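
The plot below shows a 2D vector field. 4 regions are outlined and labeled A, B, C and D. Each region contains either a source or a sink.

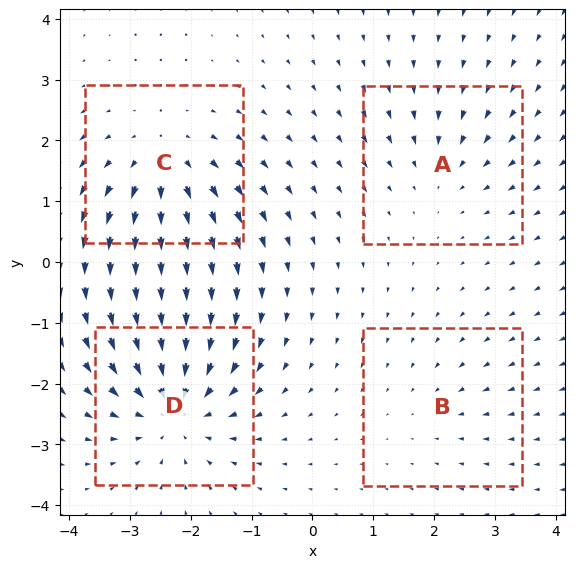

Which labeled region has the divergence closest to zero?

Divergence at each region's feature centre — A: about -3, B: about -2, C: about +5, D: about -7. Region B is closest to zero.

B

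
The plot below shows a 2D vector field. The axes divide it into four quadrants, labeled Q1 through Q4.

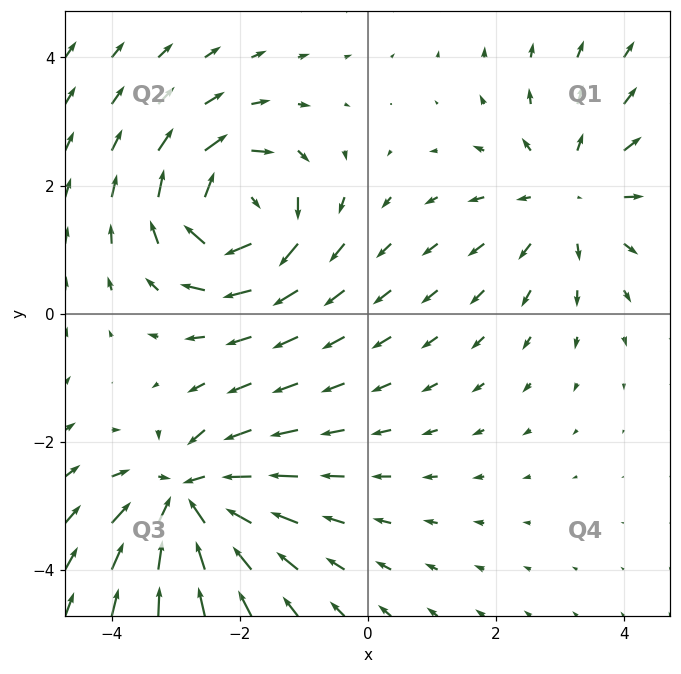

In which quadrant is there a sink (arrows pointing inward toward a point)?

The sink sits at approximately (-2.8, -2.9), which lies in quadrant Q3. The divergence there is about -5, negative as expected for a sink.

Q3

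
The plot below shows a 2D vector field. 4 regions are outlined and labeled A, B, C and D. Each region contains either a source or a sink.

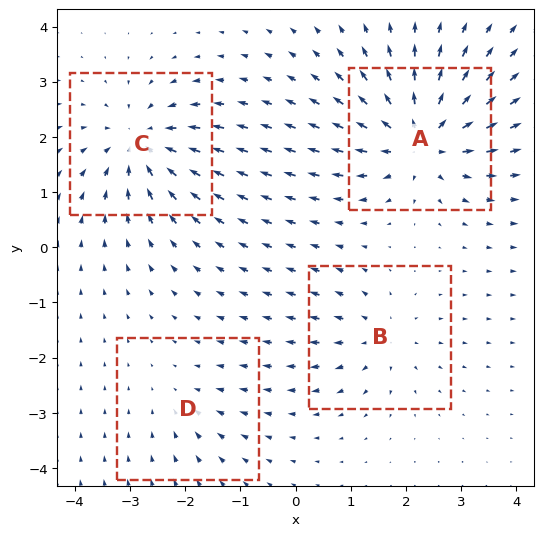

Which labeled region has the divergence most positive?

A

Divergence at each region's feature centre — A: about +8, B: about +4, C: about -6, D: about -2. Region A is most positive.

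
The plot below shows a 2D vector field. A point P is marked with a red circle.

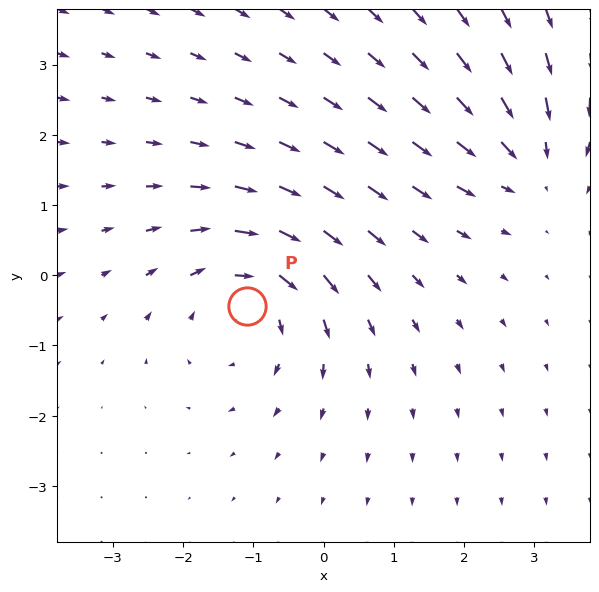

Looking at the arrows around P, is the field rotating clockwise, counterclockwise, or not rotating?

clockwise

Near P at (-1.1, -0.4) the arrows circulate clockwise. The curl (z-component) there is about -4; negative curl means clockwise rotation.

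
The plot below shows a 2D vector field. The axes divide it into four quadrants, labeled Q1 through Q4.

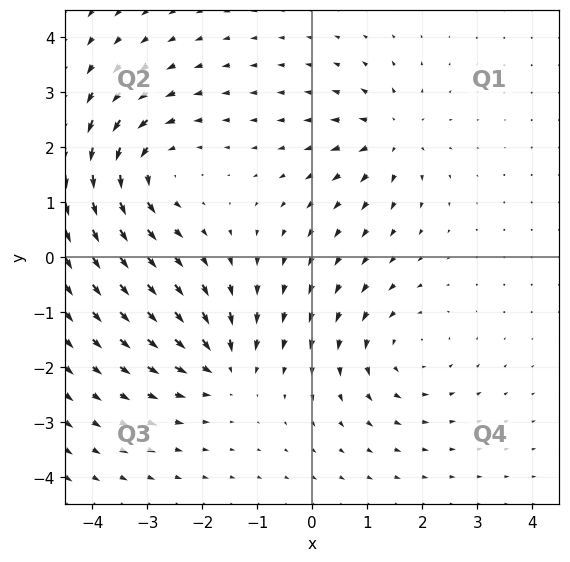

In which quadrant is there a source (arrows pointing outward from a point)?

The source sits at approximately (1.4, 2.2), which lies in quadrant Q1. The divergence there is about +4, positive as expected for a source.

Q1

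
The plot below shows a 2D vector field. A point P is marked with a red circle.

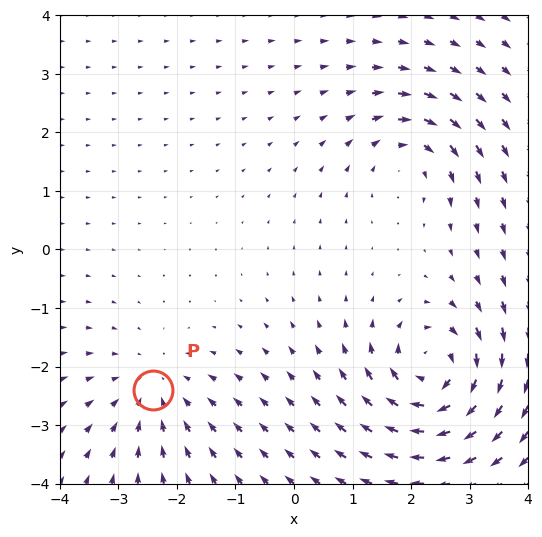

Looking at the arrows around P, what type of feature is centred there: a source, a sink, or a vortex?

sink

At P (-2.4, -2.4) the arrows converge inward. Divergence about -3, curl ≈0 — negative divergence with near-zero curl is a sink.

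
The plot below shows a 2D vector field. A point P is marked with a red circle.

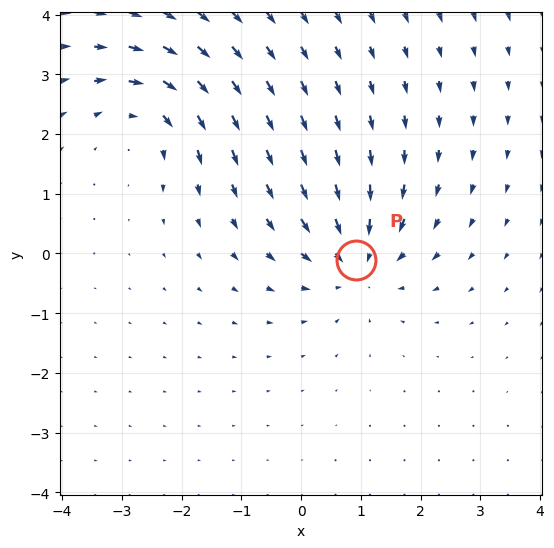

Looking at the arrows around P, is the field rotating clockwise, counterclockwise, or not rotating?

Near P at (0.9, -0.1) the arrows show no circulation. The curl there is ≈0.

not rotating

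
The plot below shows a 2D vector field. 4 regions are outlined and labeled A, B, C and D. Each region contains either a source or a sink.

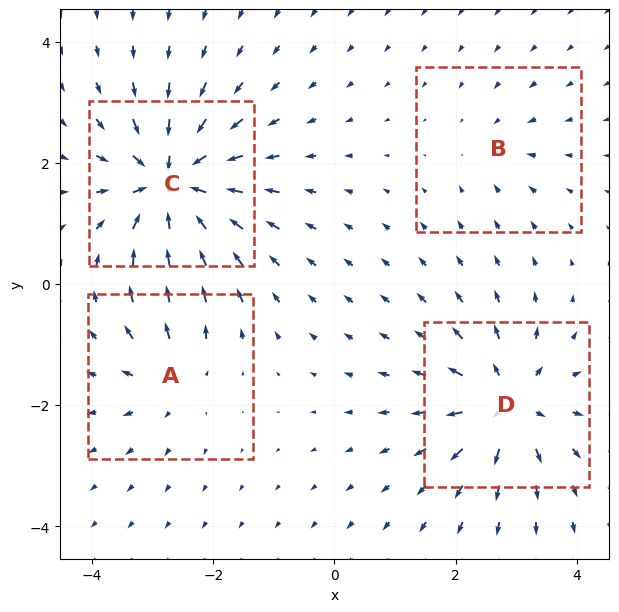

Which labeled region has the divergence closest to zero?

B

Divergence at each region's feature centre — A: about +4, B: about -3, C: about -9, D: about +7. Region B is closest to zero.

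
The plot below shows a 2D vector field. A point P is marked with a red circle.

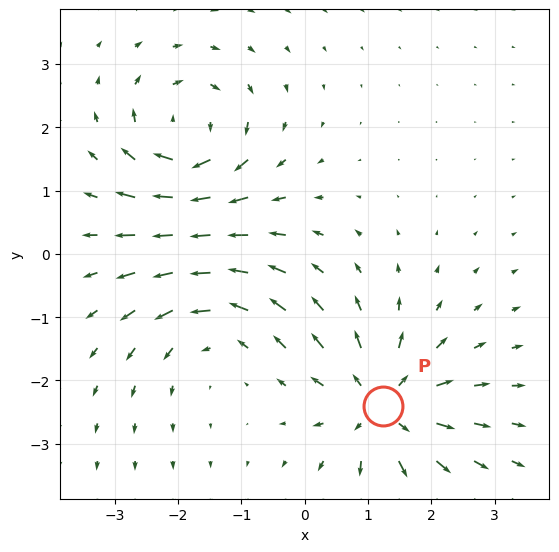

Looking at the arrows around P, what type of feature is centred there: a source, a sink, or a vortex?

source

At P (1.2, -2.4) the arrows spread outward. Divergence about +6, curl ≈0 — positive divergence with near-zero curl is a source.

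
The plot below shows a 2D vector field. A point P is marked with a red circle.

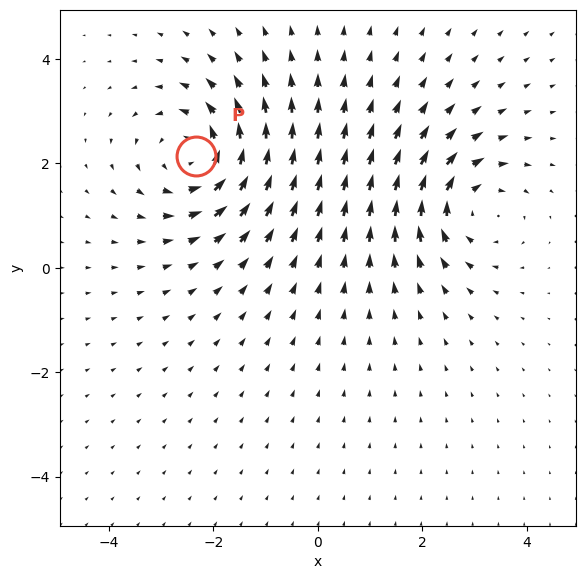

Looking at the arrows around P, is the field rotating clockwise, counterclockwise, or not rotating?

Near P at (-2.3, 2.1) the arrows circulate counterclockwise. The curl (z-component) there is about +4; positive curl means counterclockwise rotation.

counterclockwise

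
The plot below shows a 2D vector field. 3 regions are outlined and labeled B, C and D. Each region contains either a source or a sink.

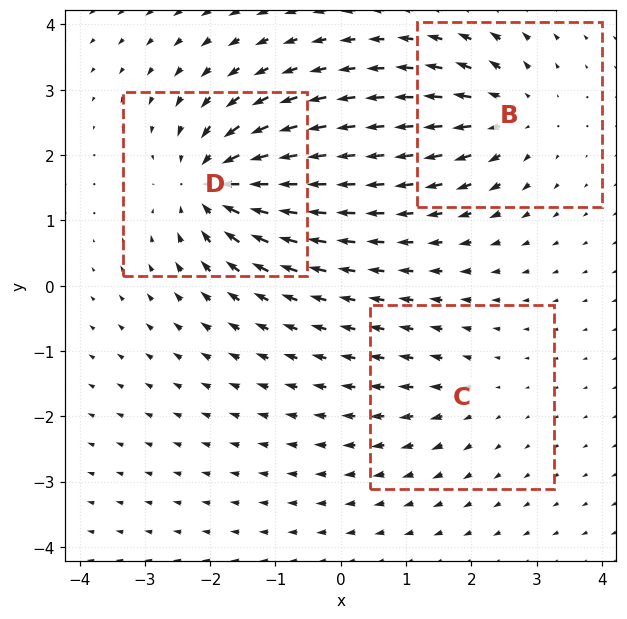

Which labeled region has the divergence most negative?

D

Divergence at each region's feature centre — B: about +4, C: about +2, D: about -6. Region D is most negative.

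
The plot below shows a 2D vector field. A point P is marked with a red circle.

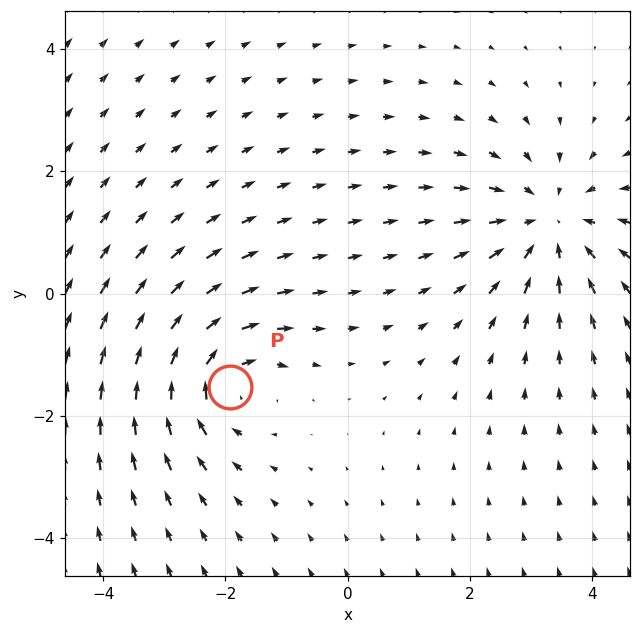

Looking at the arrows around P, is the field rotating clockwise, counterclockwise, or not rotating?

Near P at (-1.9, -1.5) the arrows circulate clockwise. The curl (z-component) there is about -3; negative curl means clockwise rotation.

clockwise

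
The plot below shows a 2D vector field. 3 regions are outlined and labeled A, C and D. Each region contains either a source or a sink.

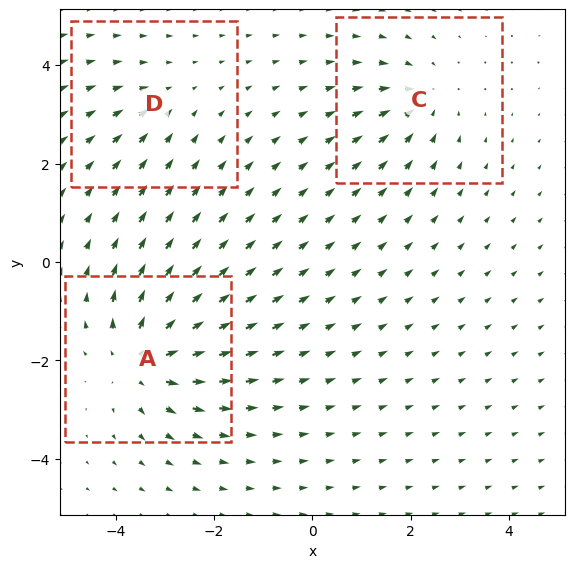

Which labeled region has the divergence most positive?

A

Divergence at each region's feature centre — A: about +5, C: about -3, D: about -2. Region A is most positive.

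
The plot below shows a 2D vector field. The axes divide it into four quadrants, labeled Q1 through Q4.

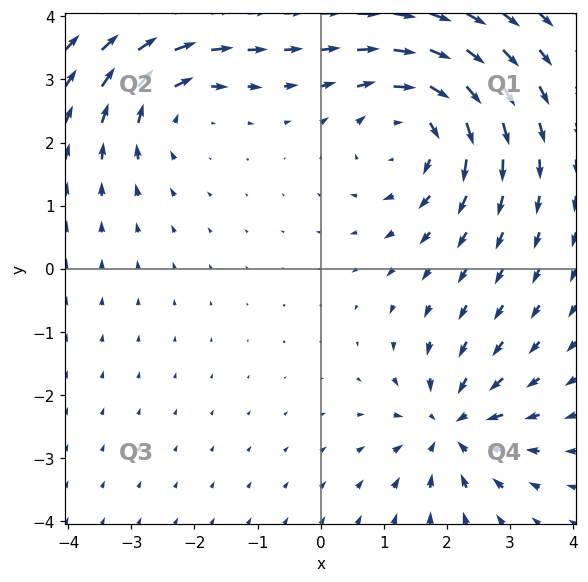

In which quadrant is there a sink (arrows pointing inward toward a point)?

The sink sits at approximately (2.1, -2.5), which lies in quadrant Q4. The divergence there is about -4, negative as expected for a sink.

Q4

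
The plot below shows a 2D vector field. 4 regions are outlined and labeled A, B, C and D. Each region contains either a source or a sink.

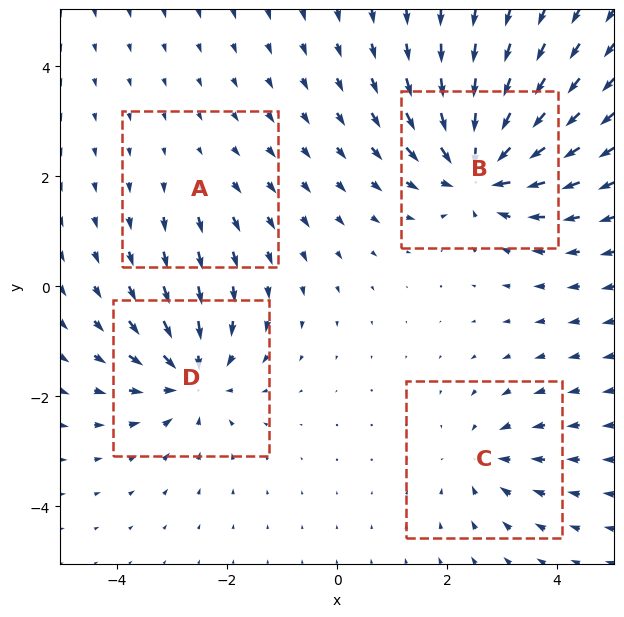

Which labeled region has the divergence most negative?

B

Divergence at each region's feature centre — A: about +2, B: about -8, C: about -4, D: about -6. Region B is most negative.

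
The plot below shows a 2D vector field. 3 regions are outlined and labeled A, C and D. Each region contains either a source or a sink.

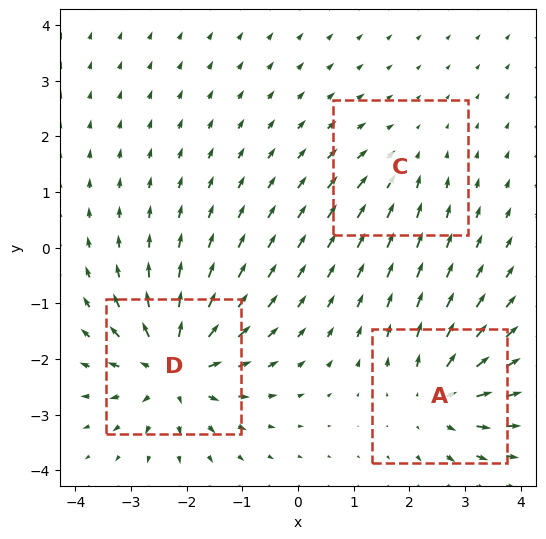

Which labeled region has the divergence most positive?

D

Divergence at each region's feature centre — A: about +4, C: about -2, D: about +5. Region D is most positive.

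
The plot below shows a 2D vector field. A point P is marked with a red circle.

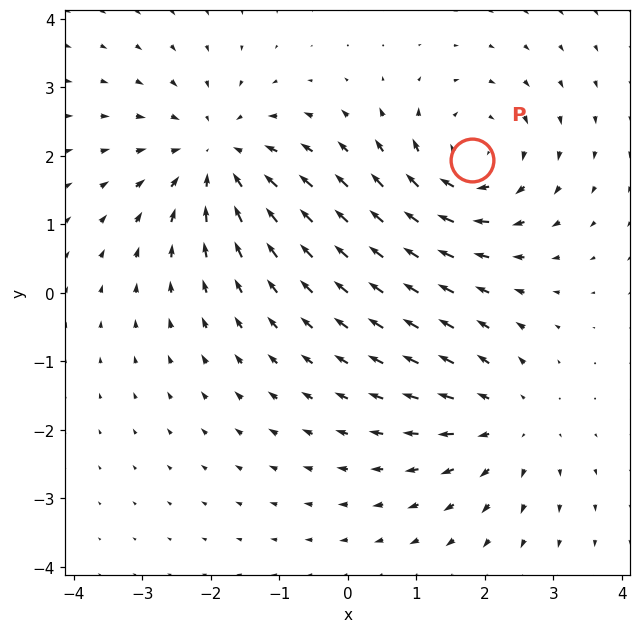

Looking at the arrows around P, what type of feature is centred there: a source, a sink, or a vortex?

At P (1.8, 1.9) the arrows circulate clockwise. Divergence ≈0, curl about -5 — near-zero divergence with nonzero curl is a vortex.

vortex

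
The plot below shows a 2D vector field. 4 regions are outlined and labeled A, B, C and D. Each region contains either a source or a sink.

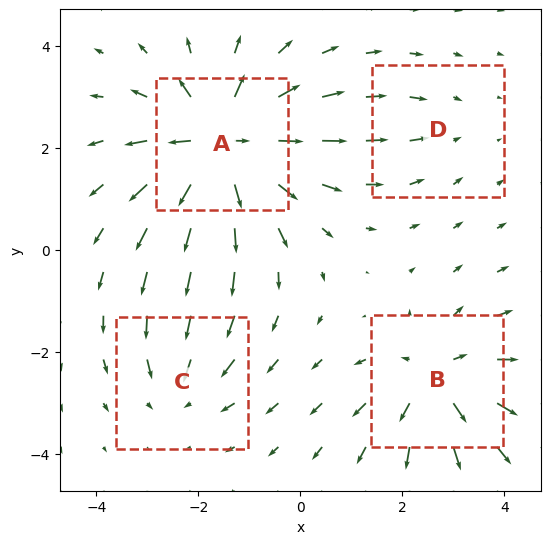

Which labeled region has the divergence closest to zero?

Divergence at each region's feature centre — A: about +7, B: about +5, C: about -3, D: about -2. Region D is closest to zero.

D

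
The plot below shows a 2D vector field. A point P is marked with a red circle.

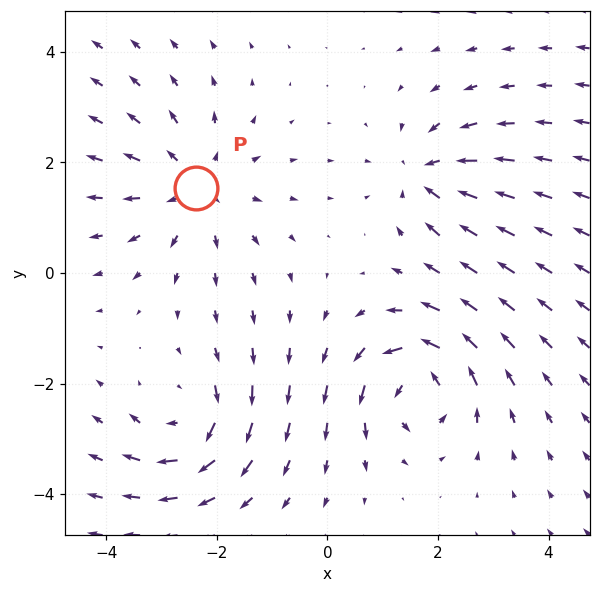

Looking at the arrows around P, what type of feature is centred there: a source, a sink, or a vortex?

At P (-2.4, 1.5) the arrows spread outward. Divergence about +3, curl ≈0 — positive divergence with near-zero curl is a source.

source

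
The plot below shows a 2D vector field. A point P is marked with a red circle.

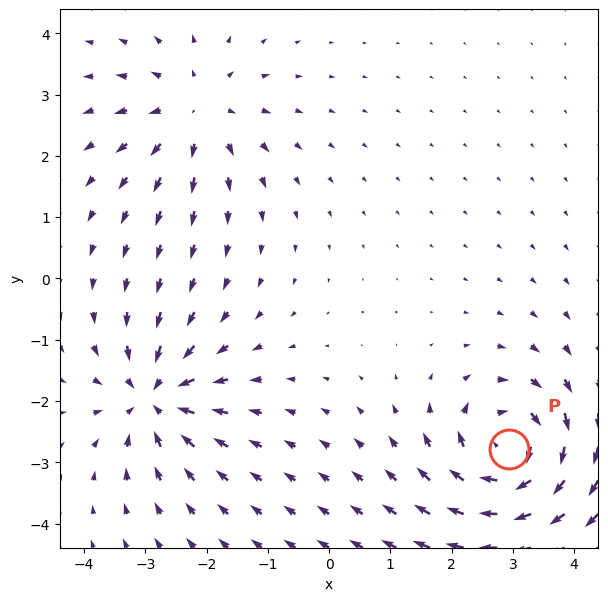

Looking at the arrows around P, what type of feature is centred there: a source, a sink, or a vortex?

At P (2.9, -2.8) the arrows circulate clockwise. Divergence ≈0, curl about -7 — near-zero divergence with nonzero curl is a vortex.

vortex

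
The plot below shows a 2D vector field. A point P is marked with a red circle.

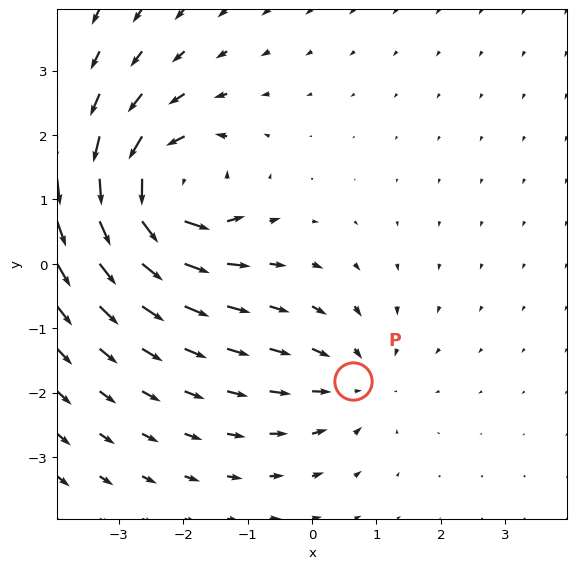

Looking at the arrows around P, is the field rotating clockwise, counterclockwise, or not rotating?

Near P at (0.6, -1.8) the arrows show no circulation. The curl there is ≈0.

not rotating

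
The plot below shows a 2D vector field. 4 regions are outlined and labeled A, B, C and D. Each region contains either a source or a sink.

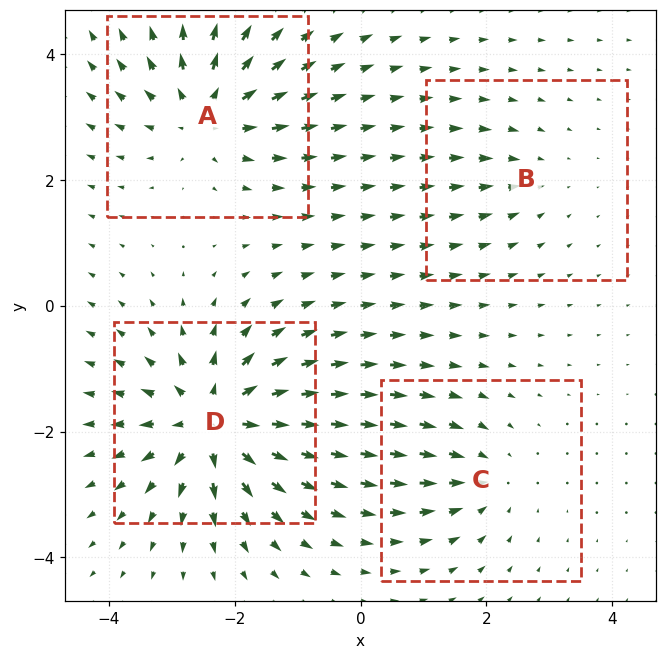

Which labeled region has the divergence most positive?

Divergence at each region's feature centre — A: about +6, B: about -2, C: about -4, D: about +8. Region D is most positive.

D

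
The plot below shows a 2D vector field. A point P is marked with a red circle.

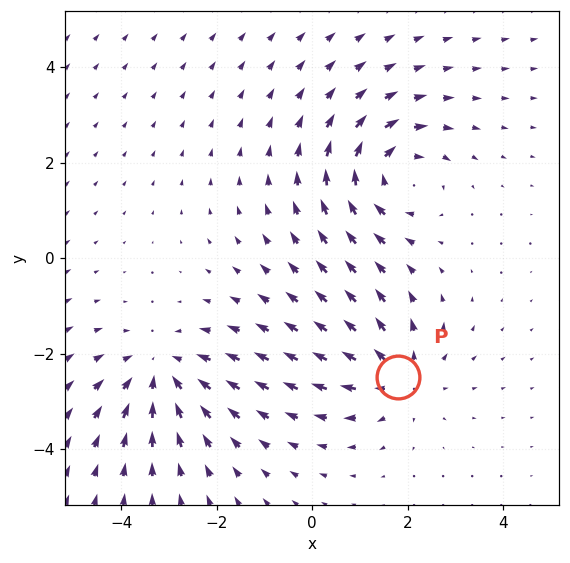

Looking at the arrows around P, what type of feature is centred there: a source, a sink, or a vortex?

At P (1.8, -2.5) the arrows spread outward. Divergence about +3, curl ≈0 — positive divergence with near-zero curl is a source.

source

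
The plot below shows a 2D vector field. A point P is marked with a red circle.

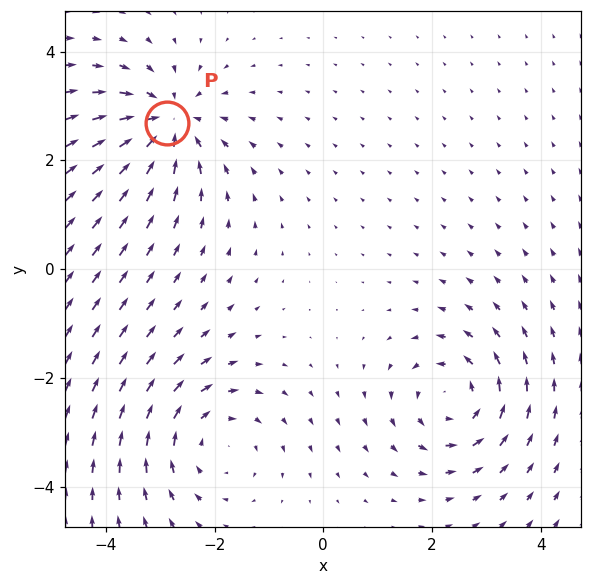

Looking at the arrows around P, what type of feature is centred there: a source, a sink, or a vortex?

sink

At P (-2.9, 2.7) the arrows converge inward. Divergence about -5, curl ≈0 — negative divergence with near-zero curl is a sink.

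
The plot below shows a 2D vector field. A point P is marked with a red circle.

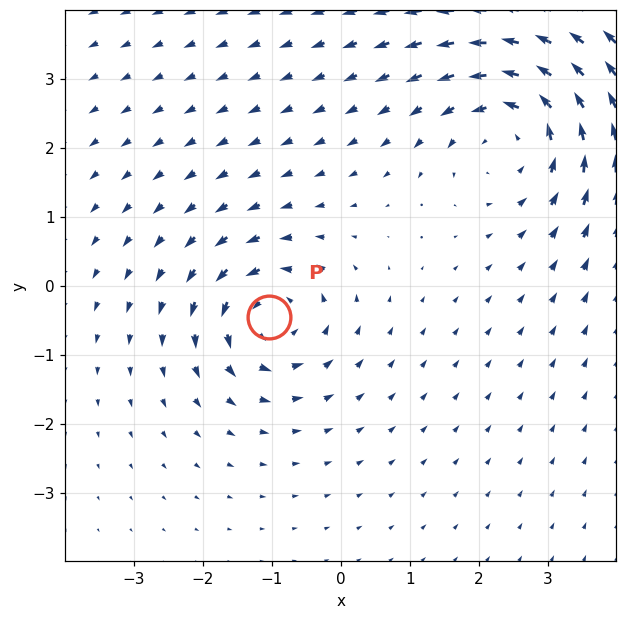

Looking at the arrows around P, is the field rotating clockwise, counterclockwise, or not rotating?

counterclockwise

Near P at (-1.0, -0.5) the arrows circulate counterclockwise. The curl (z-component) there is about +4; positive curl means counterclockwise rotation.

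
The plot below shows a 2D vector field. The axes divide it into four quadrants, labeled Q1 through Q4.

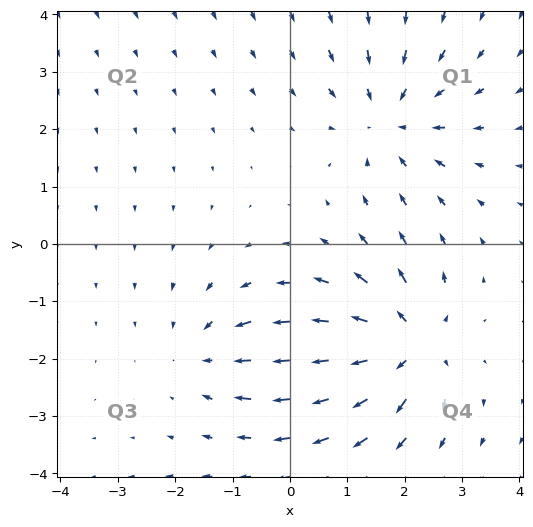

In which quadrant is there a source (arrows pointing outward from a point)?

Q4

The source sits at approximately (2.0, -1.7), which lies in quadrant Q4. The divergence there is about +5, positive as expected for a source.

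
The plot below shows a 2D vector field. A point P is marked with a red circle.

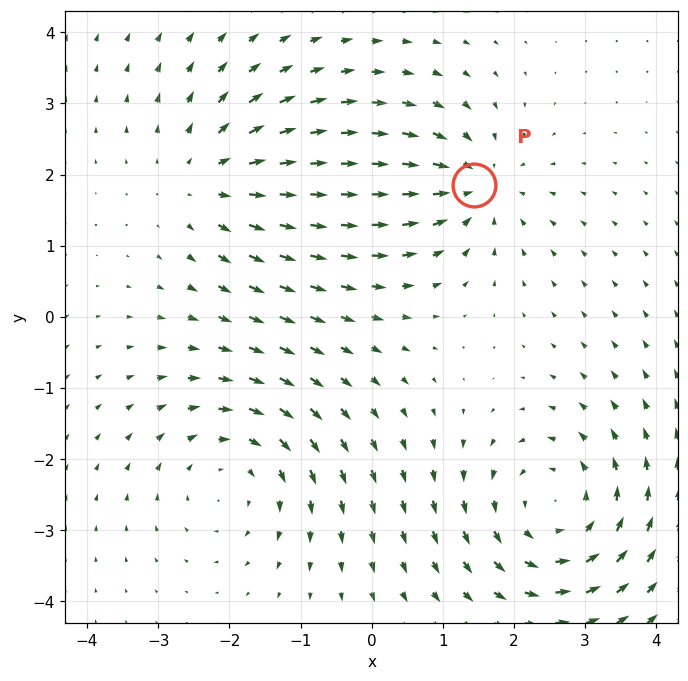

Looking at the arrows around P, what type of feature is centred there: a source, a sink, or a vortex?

sink

At P (1.4, 1.9) the arrows converge inward. Divergence about -4, curl ≈0 — negative divergence with near-zero curl is a sink.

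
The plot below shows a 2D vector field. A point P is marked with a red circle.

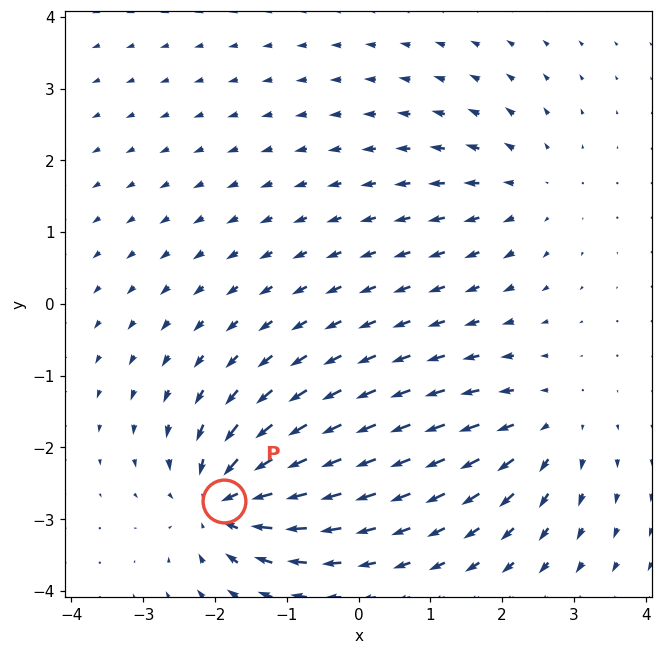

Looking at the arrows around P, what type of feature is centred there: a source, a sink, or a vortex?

sink

At P (-1.9, -2.7) the arrows converge inward. Divergence about -7, curl ≈0 — negative divergence with near-zero curl is a sink.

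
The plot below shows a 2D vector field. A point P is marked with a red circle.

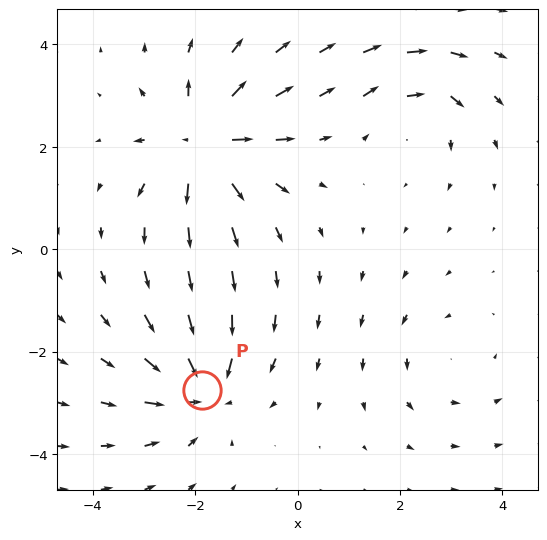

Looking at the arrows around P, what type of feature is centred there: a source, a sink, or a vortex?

sink

At P (-1.9, -2.8) the arrows converge inward. Divergence about -5, curl ≈0 — negative divergence with near-zero curl is a sink.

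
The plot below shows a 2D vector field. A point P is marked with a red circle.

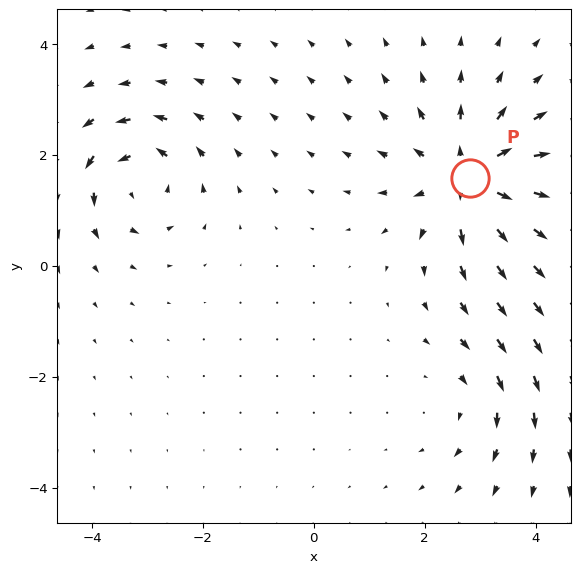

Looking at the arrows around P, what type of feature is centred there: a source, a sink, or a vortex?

At P (2.8, 1.6) the arrows spread outward. Divergence about +5, curl ≈0 — positive divergence with near-zero curl is a source.

source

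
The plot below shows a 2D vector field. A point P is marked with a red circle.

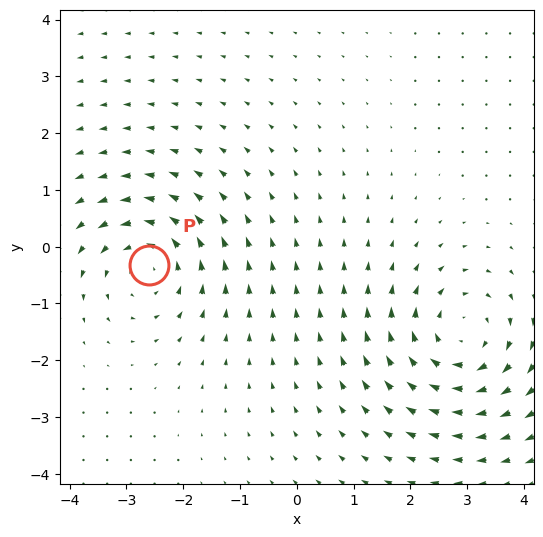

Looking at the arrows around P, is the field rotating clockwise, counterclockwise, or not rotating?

Near P at (-2.6, -0.3) the arrows circulate counterclockwise. The curl (z-component) there is about +4; positive curl means counterclockwise rotation.

counterclockwise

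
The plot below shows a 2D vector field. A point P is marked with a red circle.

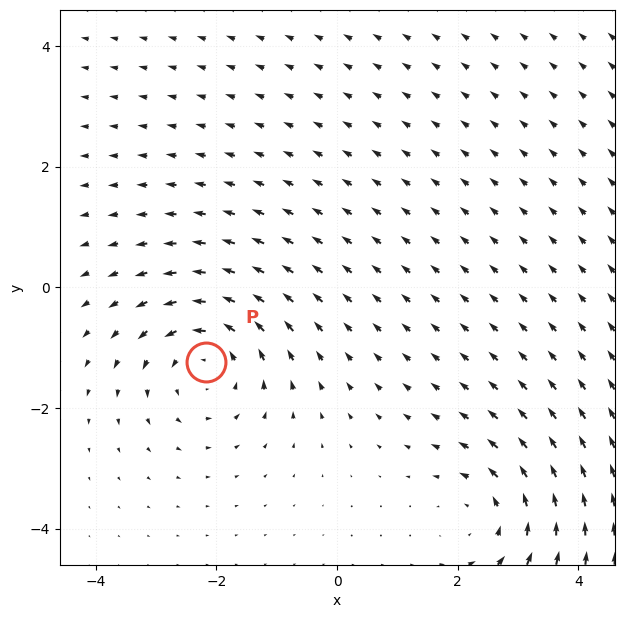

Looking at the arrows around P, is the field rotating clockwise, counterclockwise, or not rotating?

counterclockwise

Near P at (-2.2, -1.2) the arrows circulate counterclockwise. The curl (z-component) there is about +3; positive curl means counterclockwise rotation.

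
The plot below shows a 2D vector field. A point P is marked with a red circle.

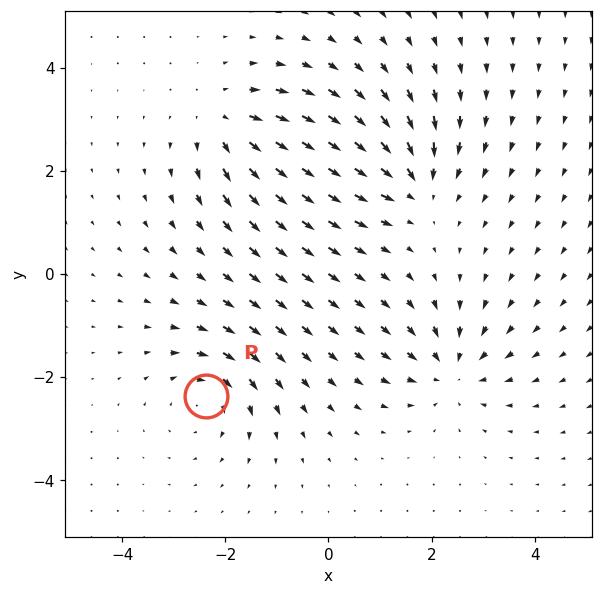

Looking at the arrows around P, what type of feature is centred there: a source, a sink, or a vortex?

At P (-2.4, -2.4) the arrows circulate clockwise. Divergence ≈0, curl about -5 — near-zero divergence with nonzero curl is a vortex.

vortex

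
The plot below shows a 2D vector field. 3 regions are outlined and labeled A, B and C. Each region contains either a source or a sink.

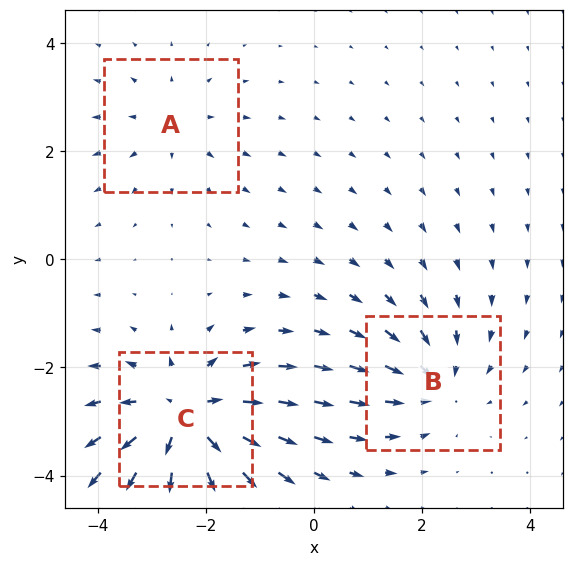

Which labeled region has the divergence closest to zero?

A

Divergence at each region's feature centre — A: about +2, B: about -3, C: about +5. Region A is closest to zero.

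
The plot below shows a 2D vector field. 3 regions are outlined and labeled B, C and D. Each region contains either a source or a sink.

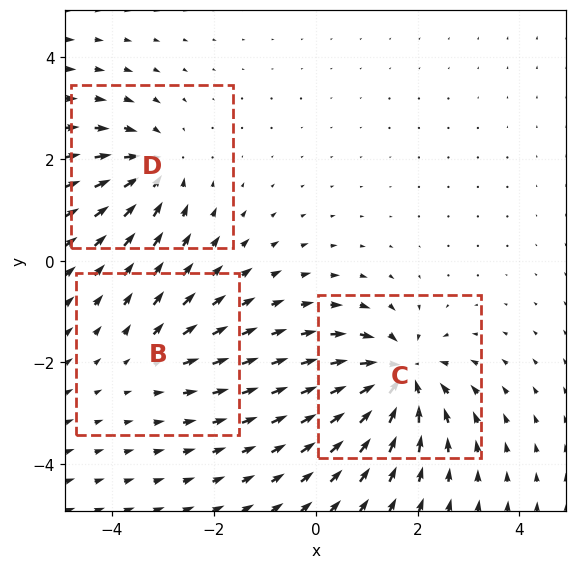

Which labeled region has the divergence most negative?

Divergence at each region's feature centre — B: about +2, C: about -6, D: about -4. Region C is most negative.

C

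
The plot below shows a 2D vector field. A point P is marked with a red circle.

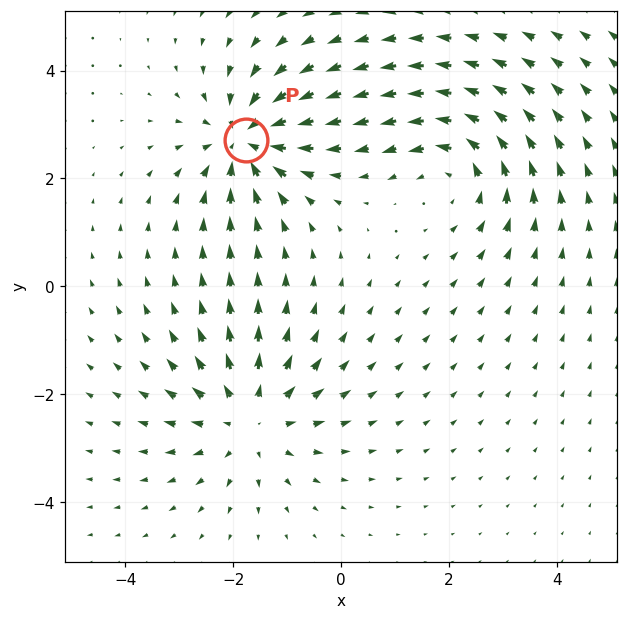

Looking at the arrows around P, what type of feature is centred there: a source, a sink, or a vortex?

sink

At P (-1.8, 2.7) the arrows converge inward. Divergence about -6, curl ≈0 — negative divergence with near-zero curl is a sink.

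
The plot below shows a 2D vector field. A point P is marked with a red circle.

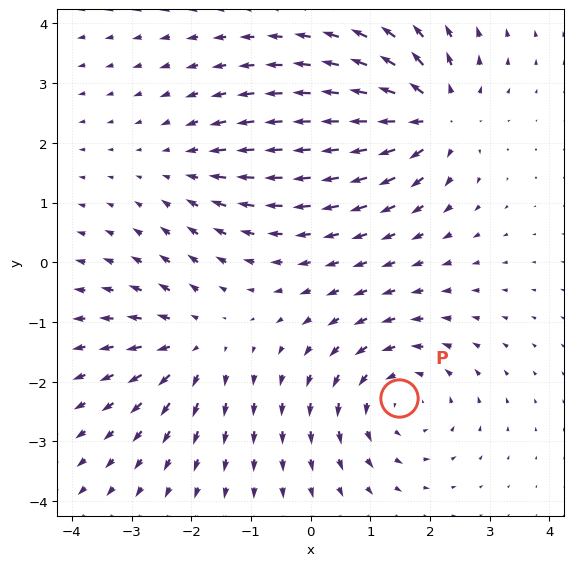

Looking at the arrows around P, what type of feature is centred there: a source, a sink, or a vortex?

vortex

At P (1.5, -2.3) the arrows circulate counterclockwise. Divergence ≈0, curl about +4 — near-zero divergence with nonzero curl is a vortex.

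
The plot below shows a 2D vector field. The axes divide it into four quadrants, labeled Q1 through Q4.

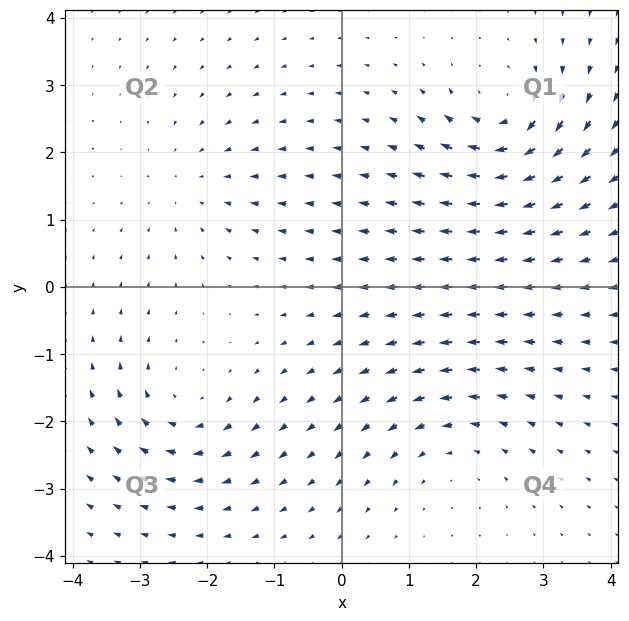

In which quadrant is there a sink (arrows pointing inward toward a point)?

Q2

The sink sits at approximately (-2.2, 1.5), which lies in quadrant Q2. The divergence there is about -2, negative as expected for a sink.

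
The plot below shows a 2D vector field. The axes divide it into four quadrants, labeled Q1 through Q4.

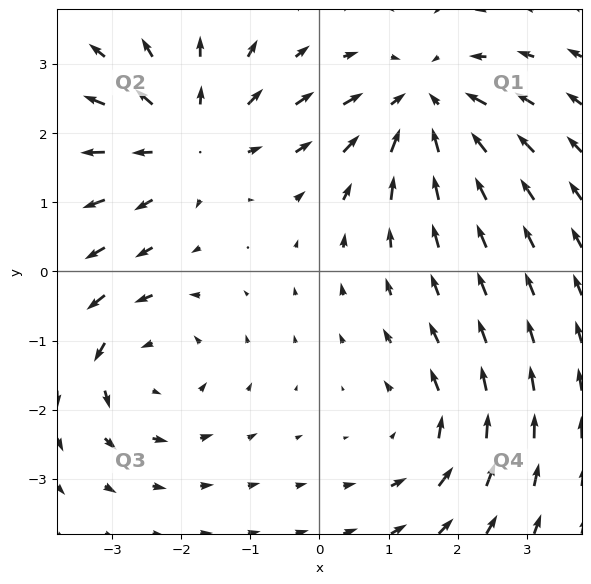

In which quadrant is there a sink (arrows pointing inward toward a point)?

Q1

The sink sits at approximately (1.5, 2.4), which lies in quadrant Q1. The divergence there is about -4, negative as expected for a sink.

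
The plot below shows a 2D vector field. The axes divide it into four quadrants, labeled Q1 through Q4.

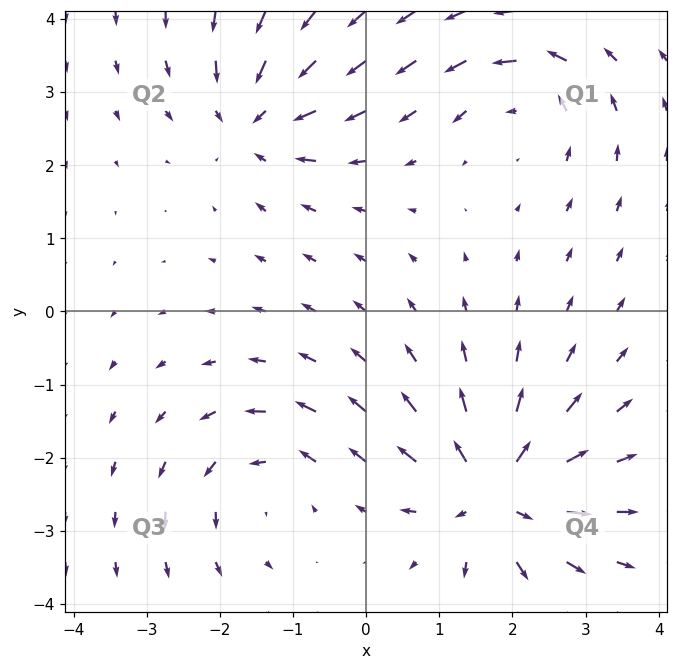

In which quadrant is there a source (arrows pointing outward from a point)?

Q4

The source sits at approximately (1.8, -2.5), which lies in quadrant Q4. The divergence there is about +6, positive as expected for a source.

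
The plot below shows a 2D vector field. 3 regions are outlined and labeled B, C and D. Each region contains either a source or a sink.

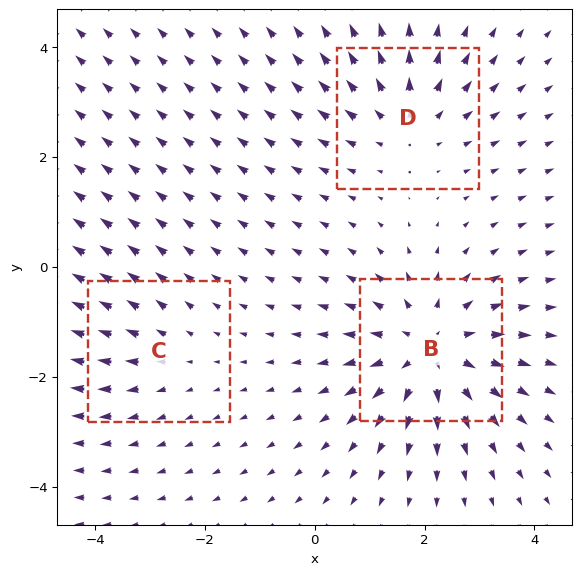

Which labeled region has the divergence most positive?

B

Divergence at each region's feature centre — B: about +5, C: about +2, D: about +3. Region B is most positive.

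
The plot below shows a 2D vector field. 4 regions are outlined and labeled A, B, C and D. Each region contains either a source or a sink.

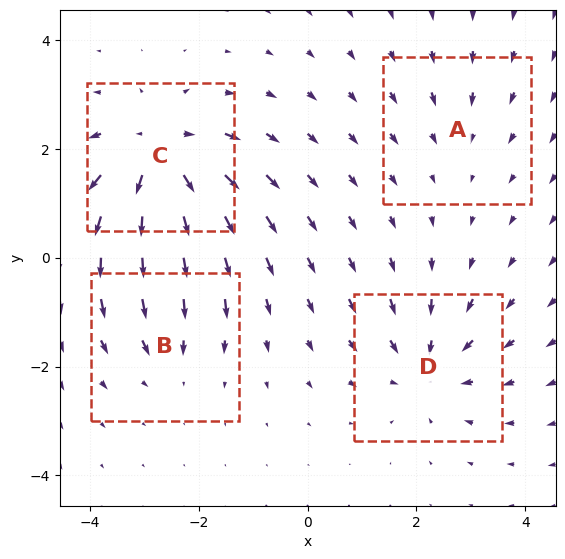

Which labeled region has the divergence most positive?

Divergence at each region's feature centre — A: about -2, B: about -3, C: about +6, D: about -4. Region C is most positive.

C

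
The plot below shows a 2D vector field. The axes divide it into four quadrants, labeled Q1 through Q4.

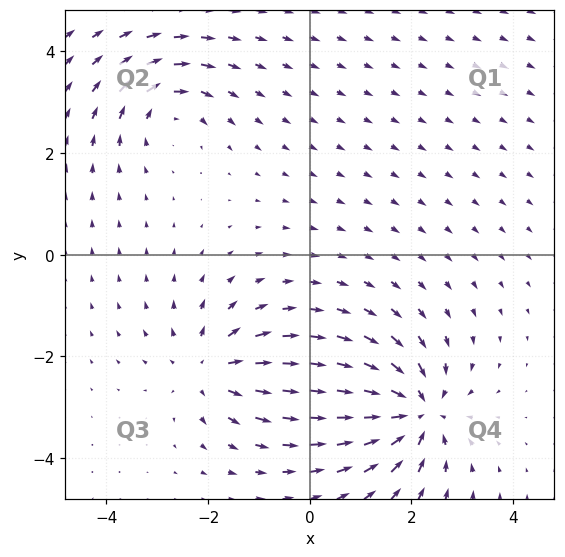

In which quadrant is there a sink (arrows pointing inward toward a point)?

Q4

The sink sits at approximately (2.1, -3.1), which lies in quadrant Q4. The divergence there is about -6, negative as expected for a sink.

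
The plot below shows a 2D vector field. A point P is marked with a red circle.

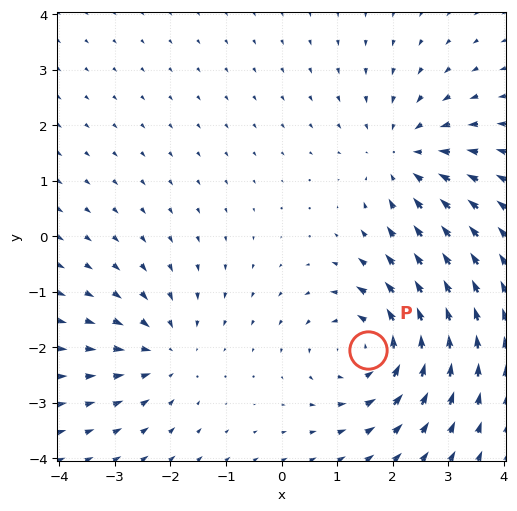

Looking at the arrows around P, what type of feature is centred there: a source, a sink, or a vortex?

At P (1.6, -2.1) the arrows circulate counterclockwise. Divergence ≈0, curl about +4 — near-zero divergence with nonzero curl is a vortex.

vortex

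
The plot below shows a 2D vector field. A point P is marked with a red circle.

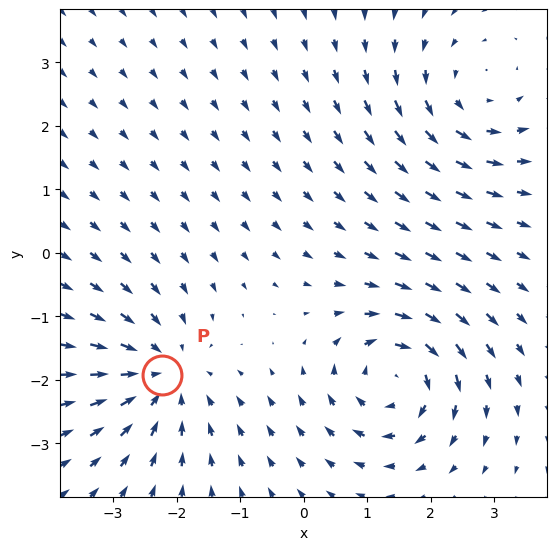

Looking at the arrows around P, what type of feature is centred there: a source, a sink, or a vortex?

sink

At P (-2.2, -1.9) the arrows converge inward. Divergence about -5, curl ≈0 — negative divergence with near-zero curl is a sink.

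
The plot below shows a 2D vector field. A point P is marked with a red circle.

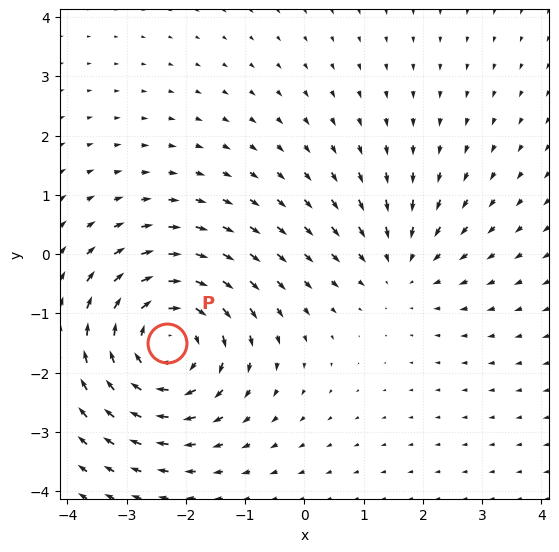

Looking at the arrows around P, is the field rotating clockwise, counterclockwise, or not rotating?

Near P at (-2.3, -1.5) the arrows circulate clockwise. The curl (z-component) there is about -4; negative curl means clockwise rotation.

clockwise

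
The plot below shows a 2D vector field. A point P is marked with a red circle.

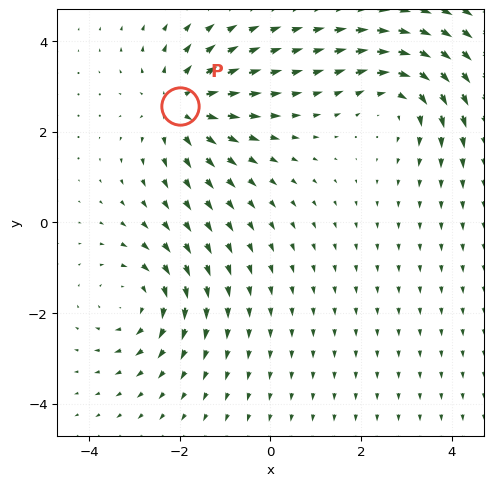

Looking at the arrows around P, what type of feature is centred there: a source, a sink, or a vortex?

source

At P (-2.0, 2.6) the arrows spread outward. Divergence about +5, curl ≈0 — positive divergence with near-zero curl is a source.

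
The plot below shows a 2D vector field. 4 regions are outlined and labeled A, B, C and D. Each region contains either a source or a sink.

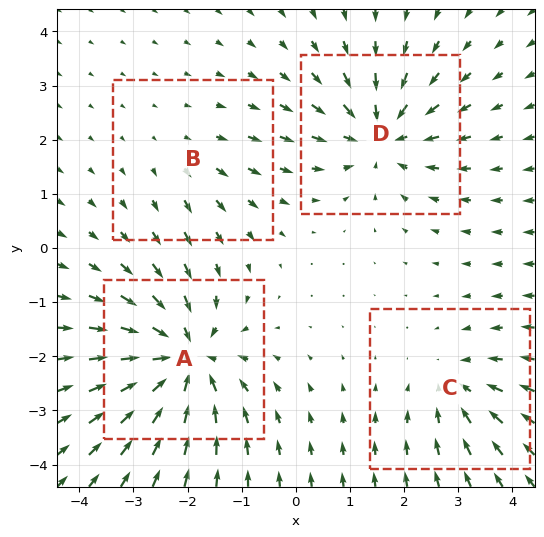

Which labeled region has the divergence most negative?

Divergence at each region's feature centre — A: about -7, B: about +2, C: about -3, D: about -5. Region A is most negative.

A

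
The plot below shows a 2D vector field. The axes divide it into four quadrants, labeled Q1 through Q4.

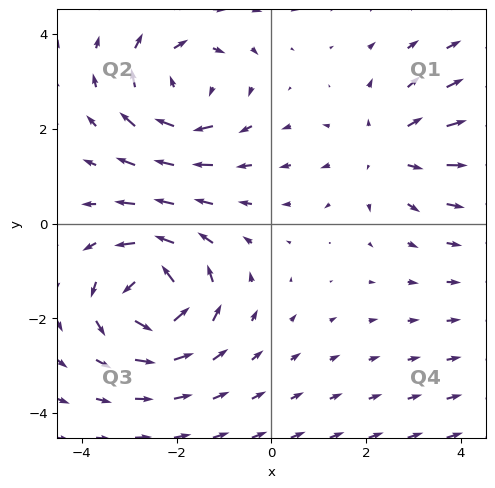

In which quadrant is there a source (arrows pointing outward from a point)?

Q1

The source sits at approximately (2.4, 1.6), which lies in quadrant Q1. The divergence there is about +2, positive as expected for a source.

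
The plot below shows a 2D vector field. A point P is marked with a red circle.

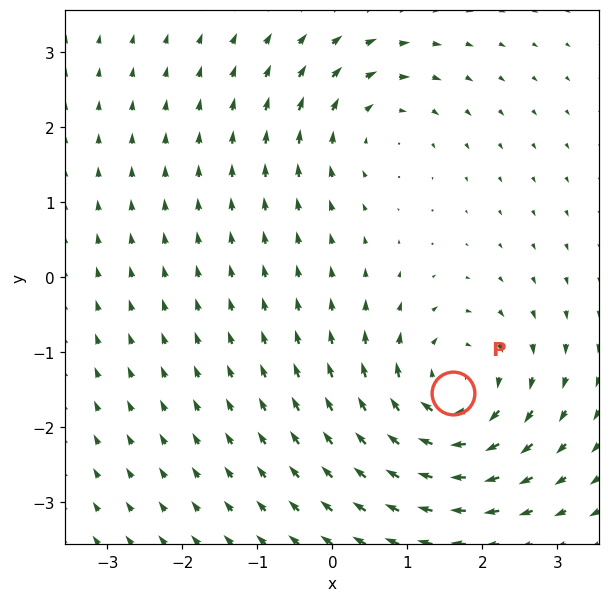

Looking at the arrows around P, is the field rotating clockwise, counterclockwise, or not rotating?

Near P at (1.6, -1.5) the arrows circulate clockwise. The curl (z-component) there is about -5; negative curl means clockwise rotation.

clockwise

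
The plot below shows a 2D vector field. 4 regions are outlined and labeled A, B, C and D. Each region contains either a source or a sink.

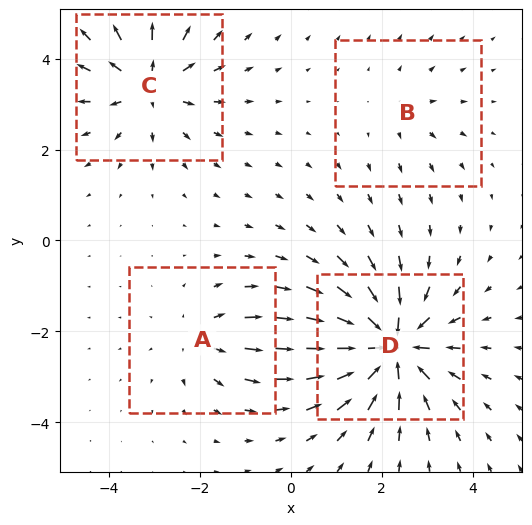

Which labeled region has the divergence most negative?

Divergence at each region's feature centre — A: about +3, B: about +2, C: about +5, D: about -8. Region D is most negative.

D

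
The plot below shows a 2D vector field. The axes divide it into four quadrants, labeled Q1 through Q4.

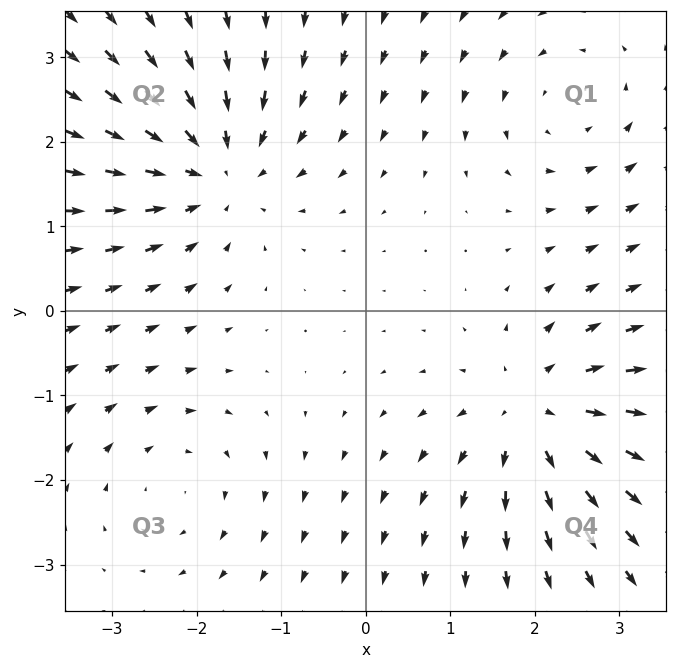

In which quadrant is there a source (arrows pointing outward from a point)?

The source sits at approximately (2.0, -1.2), which lies in quadrant Q4. The divergence there is about +4, positive as expected for a source.

Q4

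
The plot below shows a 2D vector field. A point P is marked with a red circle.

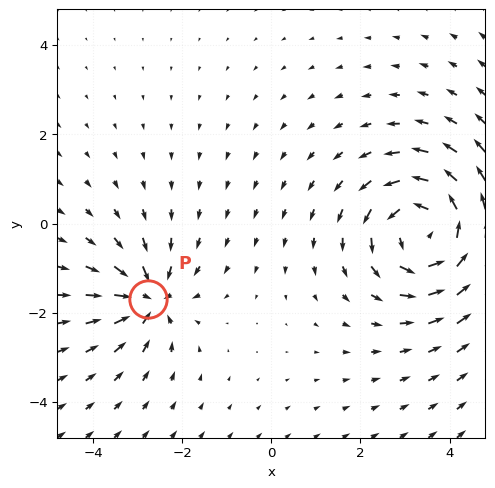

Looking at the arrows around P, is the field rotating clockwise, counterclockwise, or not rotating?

not rotating

Near P at (-2.8, -1.7) the arrows show no circulation. The curl there is ≈0.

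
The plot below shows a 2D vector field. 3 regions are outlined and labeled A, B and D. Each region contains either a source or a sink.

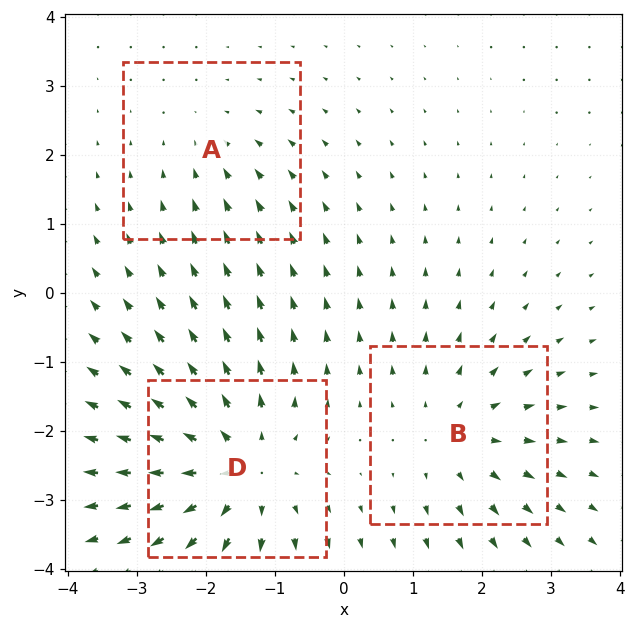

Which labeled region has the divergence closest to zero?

A

Divergence at each region's feature centre — A: about -2, B: about +3, D: about +4. Region A is closest to zero.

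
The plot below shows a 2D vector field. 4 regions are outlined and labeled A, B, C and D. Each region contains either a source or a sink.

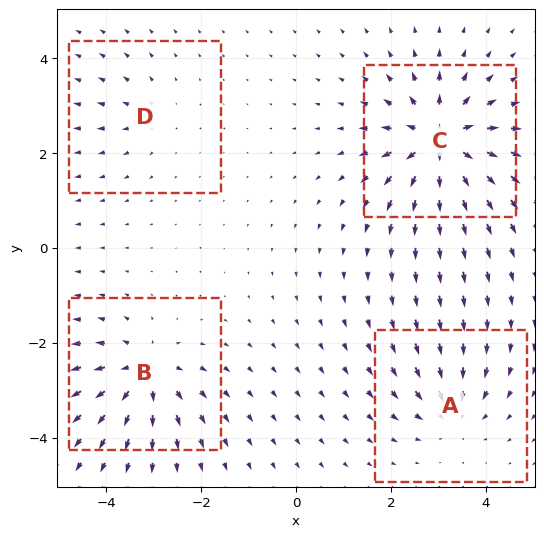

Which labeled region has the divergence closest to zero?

Divergence at each region's feature centre — A: about -4, B: about +6, C: about +8, D: about +3. Region D is closest to zero.

D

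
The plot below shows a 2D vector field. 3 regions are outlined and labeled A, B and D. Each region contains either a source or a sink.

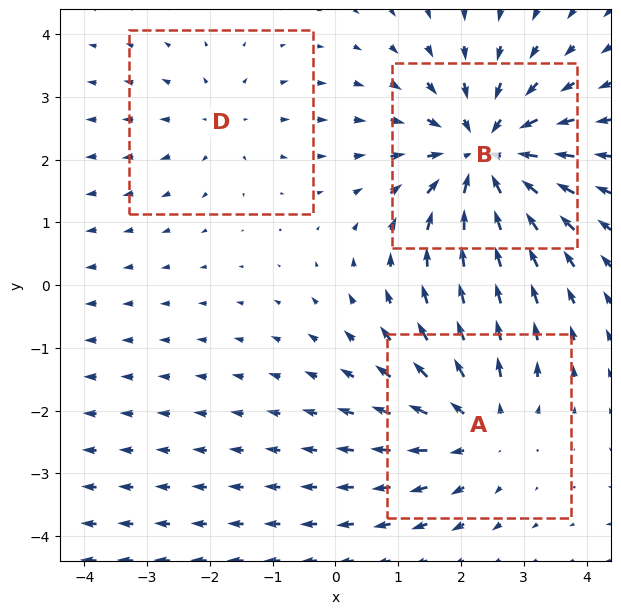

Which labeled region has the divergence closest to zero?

Divergence at each region's feature centre — A: about +3, B: about -4, D: about +2. Region D is closest to zero.

D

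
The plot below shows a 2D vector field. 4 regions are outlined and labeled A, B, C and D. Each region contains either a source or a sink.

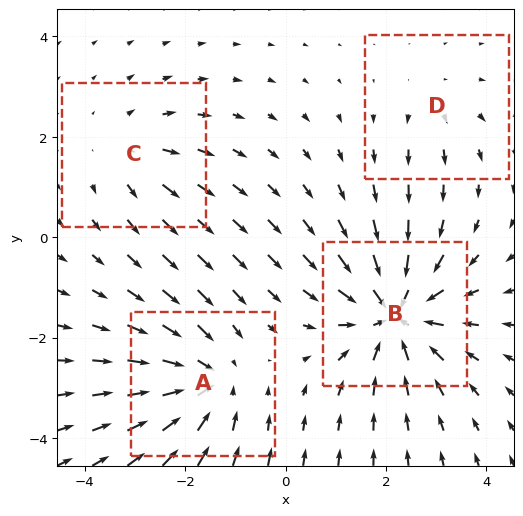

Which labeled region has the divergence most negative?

Divergence at each region's feature centre — A: about -5, B: about -7, C: about +3, D: about +2. Region B is most negative.

B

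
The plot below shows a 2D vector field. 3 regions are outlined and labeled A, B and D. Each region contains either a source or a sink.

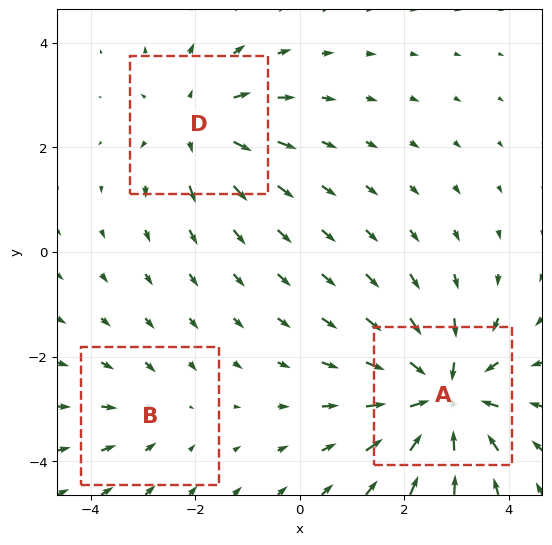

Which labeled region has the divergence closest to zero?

Divergence at each region's feature centre — A: about -5, B: about -2, D: about +3. Region B is closest to zero.

B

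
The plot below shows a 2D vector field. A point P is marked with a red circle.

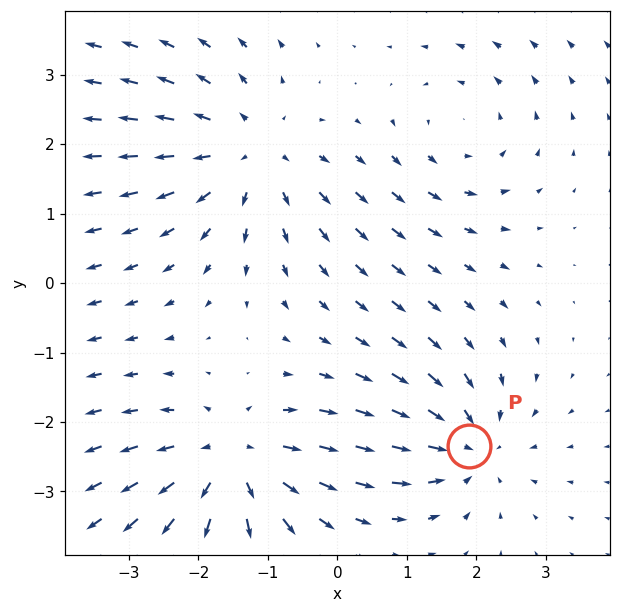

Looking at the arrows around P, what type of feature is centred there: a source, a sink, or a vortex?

At P (1.9, -2.4) the arrows converge inward. Divergence about -4, curl ≈0 — negative divergence with near-zero curl is a sink.

sink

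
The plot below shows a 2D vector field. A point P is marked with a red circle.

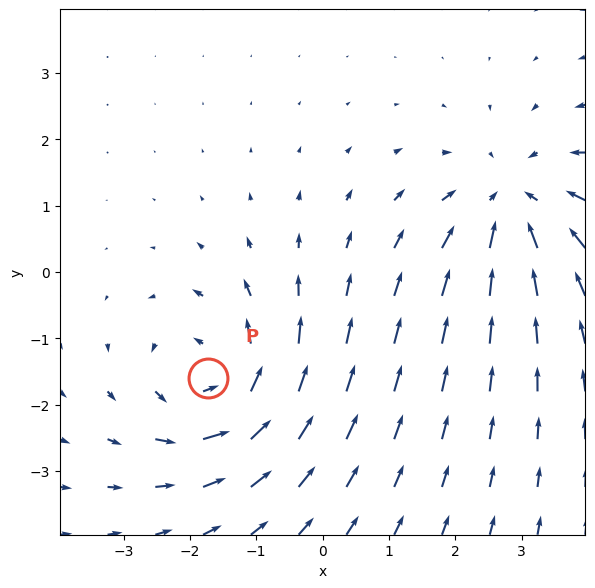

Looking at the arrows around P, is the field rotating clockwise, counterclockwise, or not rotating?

counterclockwise

Near P at (-1.7, -1.6) the arrows circulate counterclockwise. The curl (z-component) there is about +6; positive curl means counterclockwise rotation.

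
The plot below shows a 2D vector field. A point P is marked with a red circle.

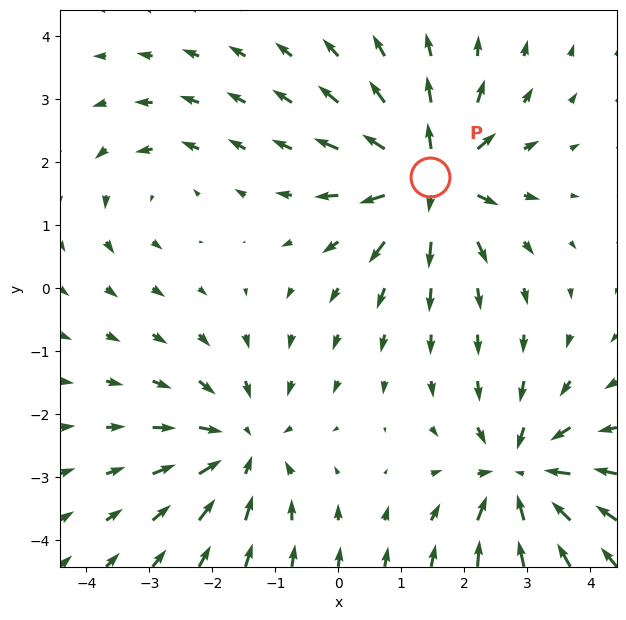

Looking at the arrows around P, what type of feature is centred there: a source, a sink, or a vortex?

source

At P (1.5, 1.8) the arrows spread outward. Divergence about +7, curl ≈0 — positive divergence with near-zero curl is a source.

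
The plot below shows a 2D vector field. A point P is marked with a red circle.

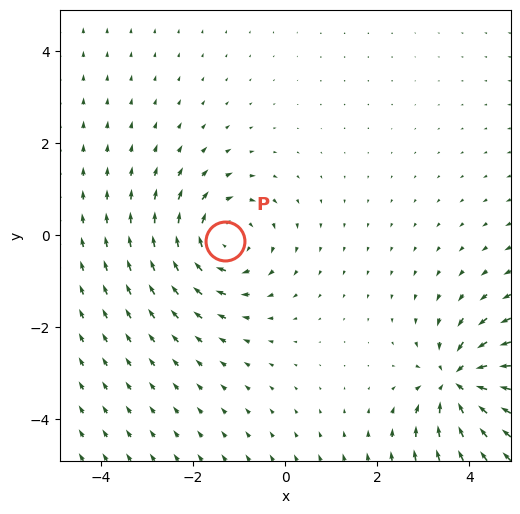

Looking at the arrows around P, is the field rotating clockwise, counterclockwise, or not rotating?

Near P at (-1.3, -0.1) the arrows circulate clockwise. The curl (z-component) there is about -4; negative curl means clockwise rotation.

clockwise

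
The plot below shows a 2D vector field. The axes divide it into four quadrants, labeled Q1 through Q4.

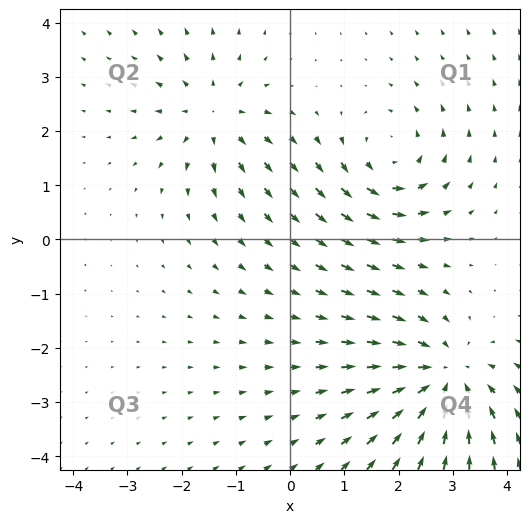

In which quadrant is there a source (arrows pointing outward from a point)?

Q2

The source sits at approximately (-1.4, 2.3), which lies in quadrant Q2. The divergence there is about +4, positive as expected for a source.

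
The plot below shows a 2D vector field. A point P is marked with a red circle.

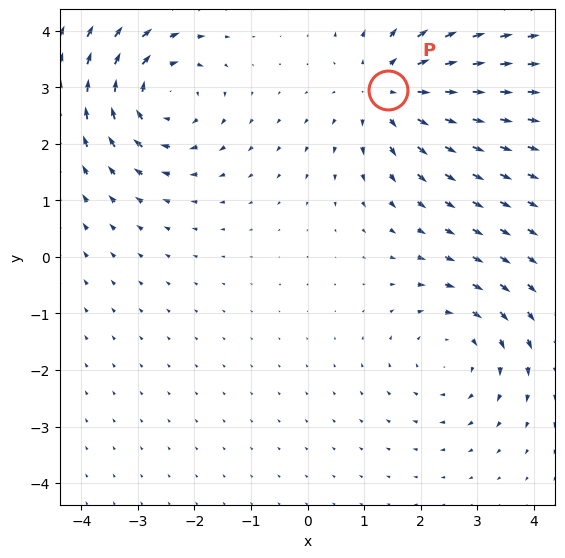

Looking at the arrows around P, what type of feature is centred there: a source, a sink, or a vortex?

At P (1.4, 2.9) the arrows spread outward. Divergence about +5, curl ≈0 — positive divergence with near-zero curl is a source.

source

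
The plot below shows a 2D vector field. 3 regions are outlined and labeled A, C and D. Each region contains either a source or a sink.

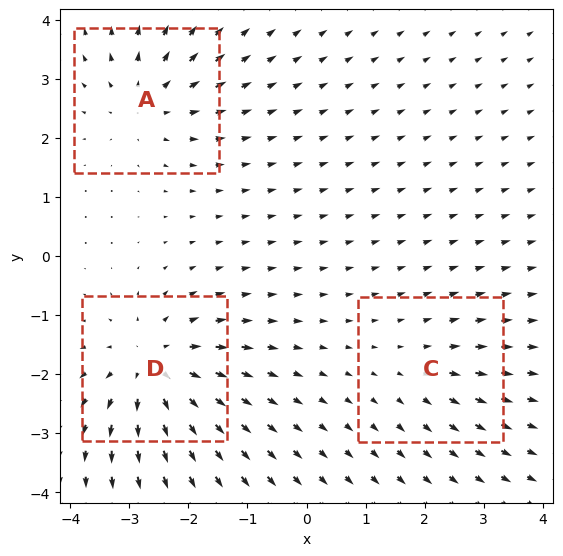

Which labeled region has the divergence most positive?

Divergence at each region's feature centre — A: about +3, C: about +2, D: about +5. Region D is most positive.

D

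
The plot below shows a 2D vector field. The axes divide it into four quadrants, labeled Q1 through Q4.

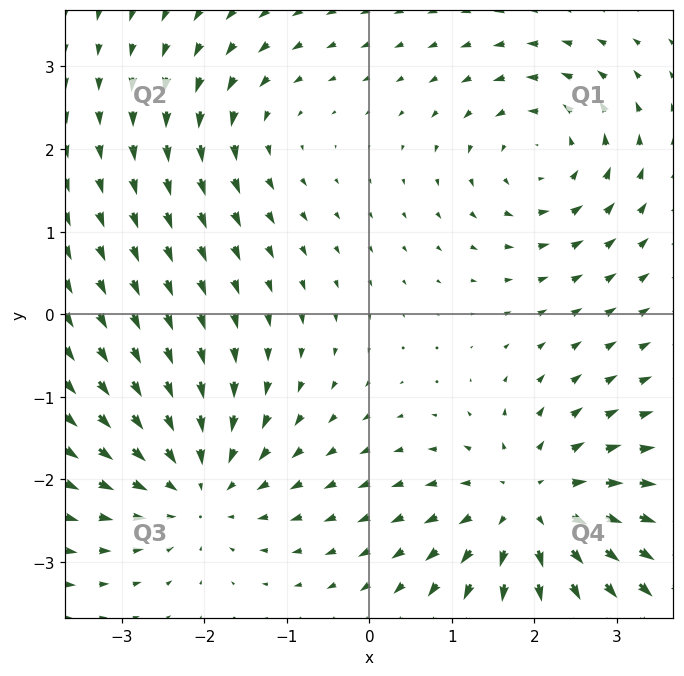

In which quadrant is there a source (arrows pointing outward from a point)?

The source sits at approximately (1.9, -2.3), which lies in quadrant Q4. The divergence there is about +5, positive as expected for a source.

Q4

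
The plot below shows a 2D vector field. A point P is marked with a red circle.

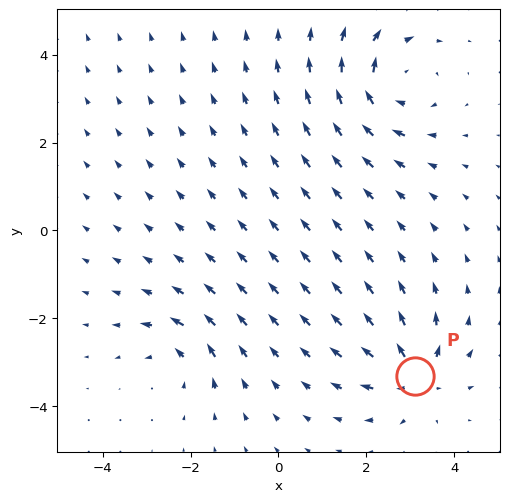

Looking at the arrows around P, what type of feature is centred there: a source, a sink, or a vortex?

source

At P (3.1, -3.3) the arrows spread outward. Divergence about +5, curl ≈0 — positive divergence with near-zero curl is a source.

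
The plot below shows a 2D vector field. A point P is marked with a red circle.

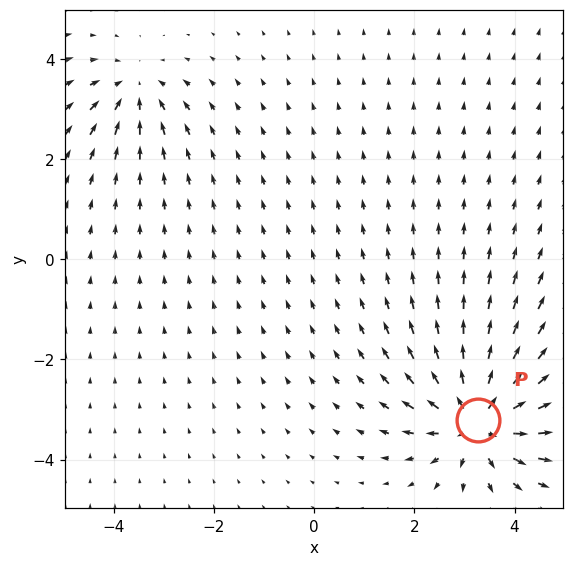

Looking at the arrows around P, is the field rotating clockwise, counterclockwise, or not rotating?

Near P at (3.3, -3.2) the arrows show no circulation. The curl there is ≈0.

not rotating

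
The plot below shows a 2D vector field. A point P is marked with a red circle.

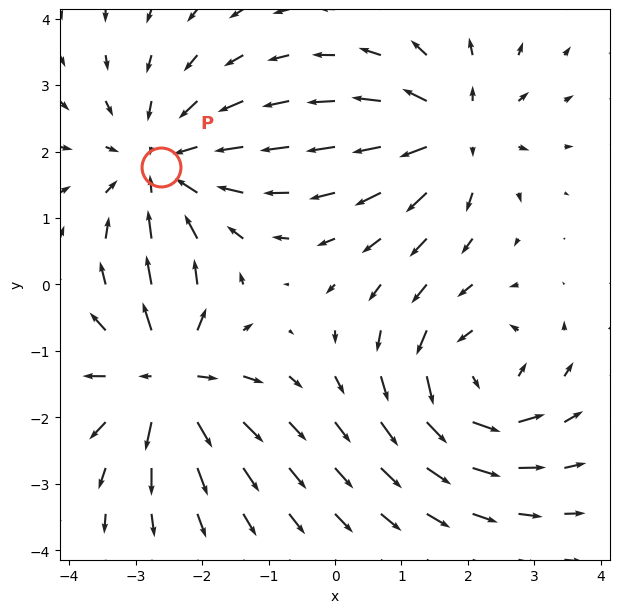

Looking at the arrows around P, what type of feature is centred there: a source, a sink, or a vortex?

sink

At P (-2.6, 1.8) the arrows converge inward. Divergence about -3, curl ≈0 — negative divergence with near-zero curl is a sink.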